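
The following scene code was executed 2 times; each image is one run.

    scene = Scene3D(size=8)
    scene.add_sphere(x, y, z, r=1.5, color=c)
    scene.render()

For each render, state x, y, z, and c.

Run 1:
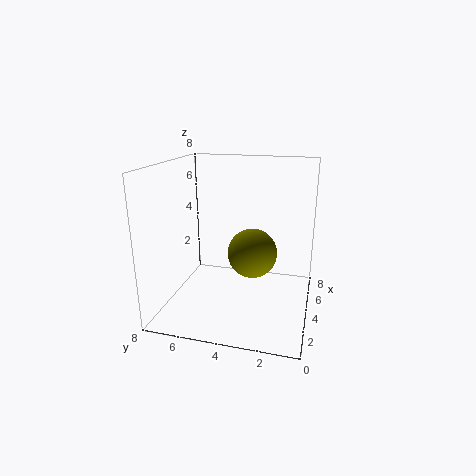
x = 5.5
y = 3.5
z = 2.5
c = 'olive'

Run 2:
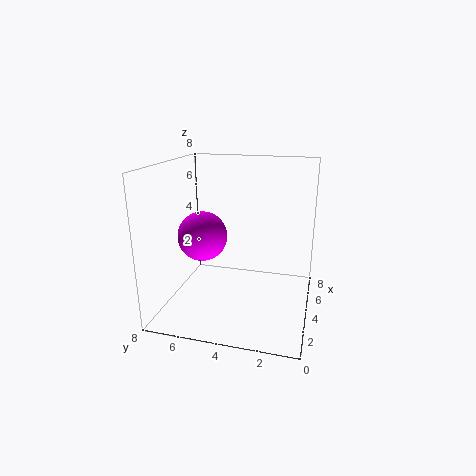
x = 5
y = 6.5
z = 3.5
c = 'magenta'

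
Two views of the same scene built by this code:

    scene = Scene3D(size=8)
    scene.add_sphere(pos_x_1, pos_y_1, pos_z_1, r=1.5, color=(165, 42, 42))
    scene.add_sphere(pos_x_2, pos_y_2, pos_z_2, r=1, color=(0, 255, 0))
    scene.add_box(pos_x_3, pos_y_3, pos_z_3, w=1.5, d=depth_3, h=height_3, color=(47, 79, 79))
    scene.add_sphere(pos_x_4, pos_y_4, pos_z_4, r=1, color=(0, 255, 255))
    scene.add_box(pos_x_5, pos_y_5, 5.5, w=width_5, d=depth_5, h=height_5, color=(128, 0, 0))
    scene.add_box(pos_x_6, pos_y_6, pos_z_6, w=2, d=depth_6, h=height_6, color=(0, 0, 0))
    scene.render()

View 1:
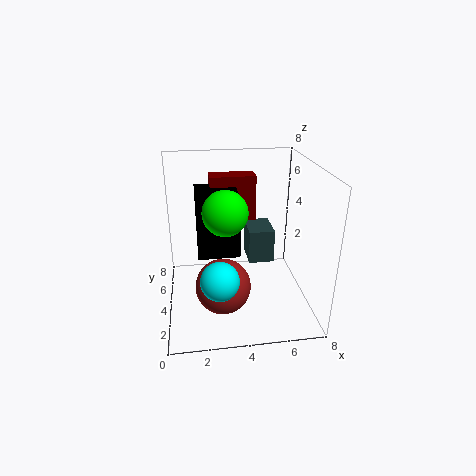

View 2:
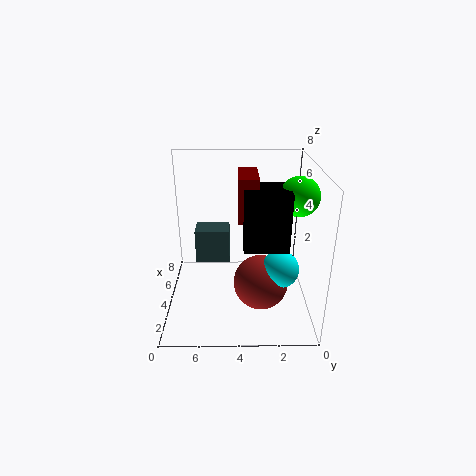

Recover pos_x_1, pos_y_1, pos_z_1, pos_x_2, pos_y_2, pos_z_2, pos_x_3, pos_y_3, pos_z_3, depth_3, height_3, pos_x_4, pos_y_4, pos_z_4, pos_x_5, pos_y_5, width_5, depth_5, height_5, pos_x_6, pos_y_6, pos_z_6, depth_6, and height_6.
pos_x_1 = 3
pos_y_1 = 2.75
pos_z_1 = 1.75
pos_x_2 = 3
pos_y_2 = 1
pos_z_2 = 6.75
pos_x_3 = 4.75
pos_y_3 = 4.5
pos_z_3 = 2
depth_3 = 2
height_3 = 2
pos_x_4 = 2.75
pos_y_4 = 1.75
pos_z_4 = 2.75
pos_x_5 = 2.5
pos_y_5 = 3
width_5 = 2.25
depth_5 = 1
height_5 = 2.25
pos_x_6 = 1.75
pos_y_6 = 1.5
pos_z_6 = 4.25
depth_6 = 2.25
height_6 = 3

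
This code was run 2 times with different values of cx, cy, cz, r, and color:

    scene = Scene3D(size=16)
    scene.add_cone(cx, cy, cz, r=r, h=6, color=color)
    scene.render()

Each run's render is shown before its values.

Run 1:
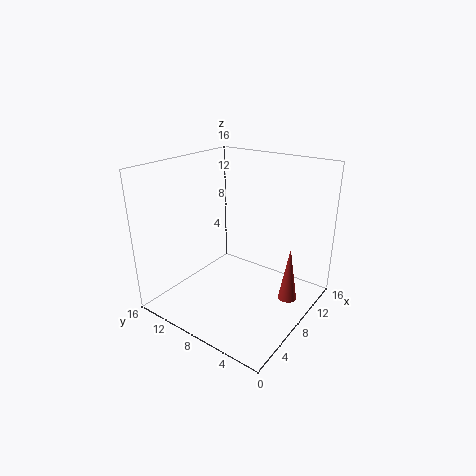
cx = 9, cy = 2, cz = 2, r = 1, color = 'brown'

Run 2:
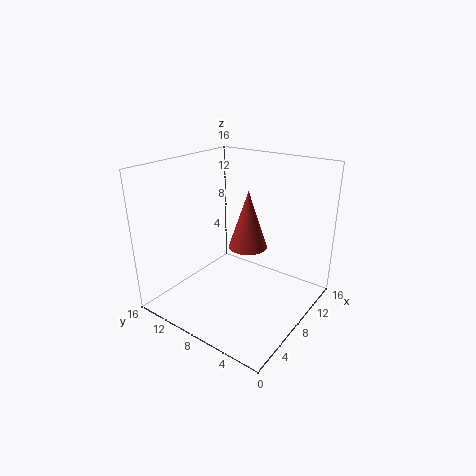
cx = 7, cy = 6, cz = 8, r = 2, color = 'brown'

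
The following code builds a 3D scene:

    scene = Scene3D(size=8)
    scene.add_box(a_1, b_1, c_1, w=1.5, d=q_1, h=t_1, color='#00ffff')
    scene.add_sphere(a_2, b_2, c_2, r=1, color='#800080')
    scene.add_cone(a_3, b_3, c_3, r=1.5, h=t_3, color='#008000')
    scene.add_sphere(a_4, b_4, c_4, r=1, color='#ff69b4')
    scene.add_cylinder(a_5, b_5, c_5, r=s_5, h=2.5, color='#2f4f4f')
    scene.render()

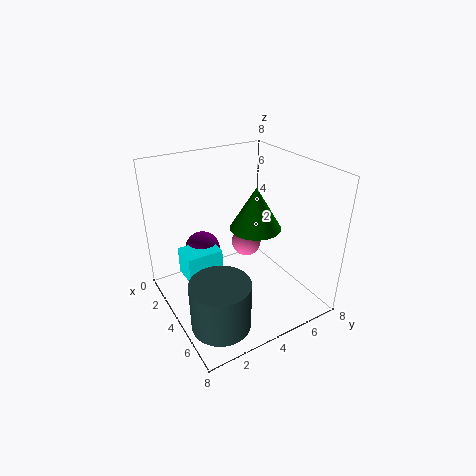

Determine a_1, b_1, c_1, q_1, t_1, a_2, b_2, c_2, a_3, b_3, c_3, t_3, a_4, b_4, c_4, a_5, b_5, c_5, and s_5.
a_1 = 2.5, b_1 = 1, c_1 = 2, q_1 = 2, t_1 = 1.5, a_2 = 2.5, b_2 = 2.5, c_2 = 3, a_3 = 3.5, b_3 = 5.5, c_3 = 4, t_3 = 2.5, a_4 = 1, b_4 = 6.5, c_4 = 1.5, a_5 = 6.5, b_5 = 1.5, c_5 = 1, s_5 = 1.5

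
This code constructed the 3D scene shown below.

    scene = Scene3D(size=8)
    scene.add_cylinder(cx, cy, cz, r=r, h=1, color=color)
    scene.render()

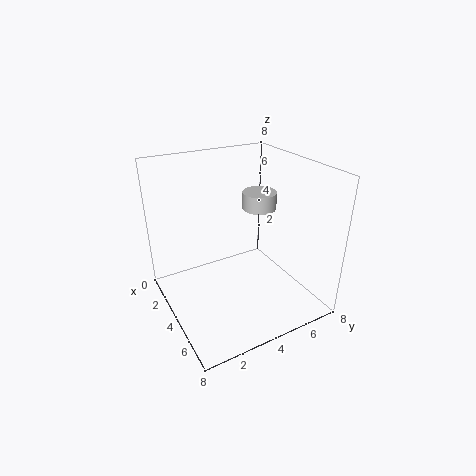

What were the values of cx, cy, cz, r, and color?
cx = 3, cy = 6, cz = 5, r = 1, color = 'lightgray'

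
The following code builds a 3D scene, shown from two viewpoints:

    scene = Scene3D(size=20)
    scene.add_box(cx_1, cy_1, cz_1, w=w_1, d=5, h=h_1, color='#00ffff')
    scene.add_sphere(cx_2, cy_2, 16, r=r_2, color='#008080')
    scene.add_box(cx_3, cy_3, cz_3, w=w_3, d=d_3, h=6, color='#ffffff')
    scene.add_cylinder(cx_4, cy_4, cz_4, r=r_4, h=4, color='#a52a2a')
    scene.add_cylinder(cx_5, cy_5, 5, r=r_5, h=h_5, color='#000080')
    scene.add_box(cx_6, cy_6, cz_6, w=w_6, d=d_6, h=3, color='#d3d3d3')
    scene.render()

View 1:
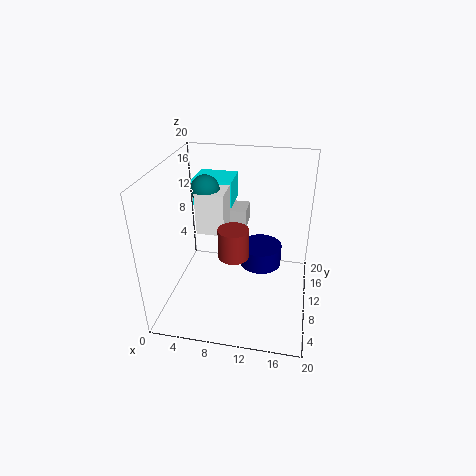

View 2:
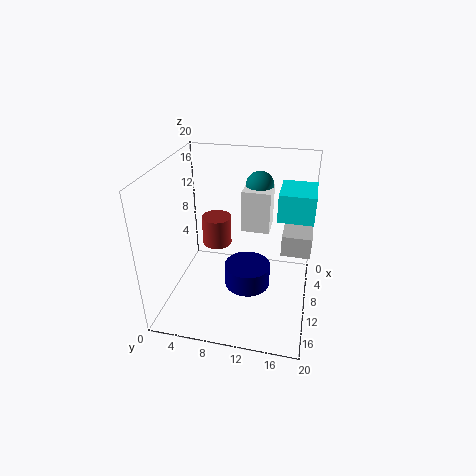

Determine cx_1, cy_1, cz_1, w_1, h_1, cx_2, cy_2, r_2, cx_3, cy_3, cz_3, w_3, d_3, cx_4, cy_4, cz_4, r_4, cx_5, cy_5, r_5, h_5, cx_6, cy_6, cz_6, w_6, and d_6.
cx_1 = 2
cy_1 = 15
cz_1 = 12
w_1 = 6
h_1 = 4
cx_2 = 5
cy_2 = 12
r_2 = 2
cx_3 = 4
cy_3 = 10
cz_3 = 10
w_3 = 4
d_3 = 4
cx_4 = 10
cy_4 = 7
cz_4 = 9
r_4 = 2
cx_5 = 13
cy_5 = 12
r_5 = 3
h_5 = 3
cx_6 = 5
cy_6 = 16
cz_6 = 8
w_6 = 5
d_6 = 4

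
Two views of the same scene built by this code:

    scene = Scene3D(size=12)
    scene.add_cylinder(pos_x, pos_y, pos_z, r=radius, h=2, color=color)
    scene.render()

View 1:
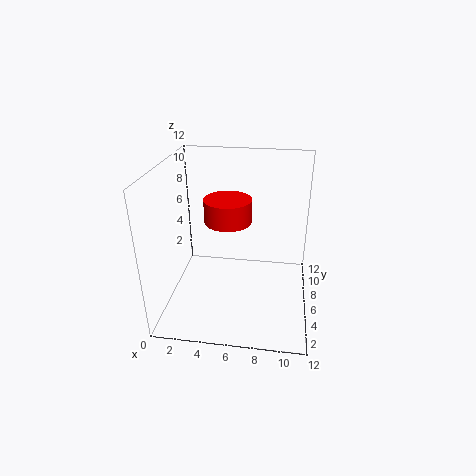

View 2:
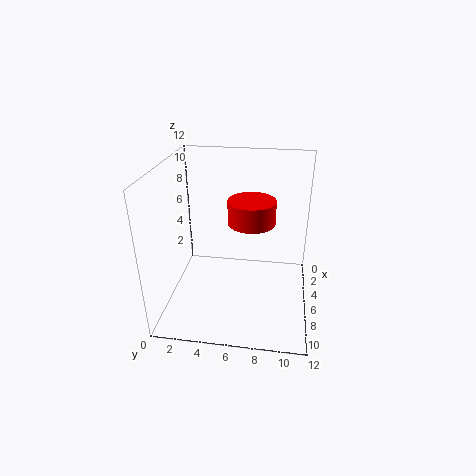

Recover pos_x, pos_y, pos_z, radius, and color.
pos_x = 5
pos_y = 7
pos_z = 7
radius = 2
color = 'red'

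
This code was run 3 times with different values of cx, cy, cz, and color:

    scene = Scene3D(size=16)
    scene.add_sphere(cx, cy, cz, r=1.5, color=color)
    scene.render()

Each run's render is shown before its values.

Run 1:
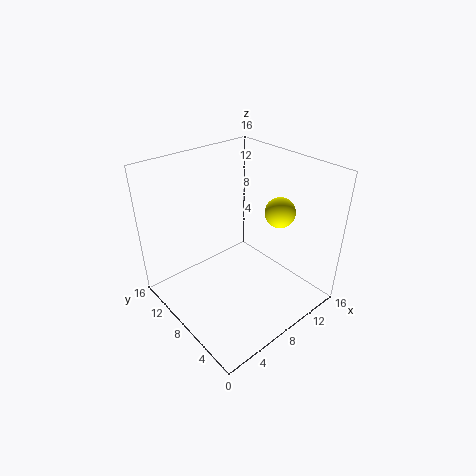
cx = 9.5; cy = 3.5; cz = 12.5; color = 'yellow'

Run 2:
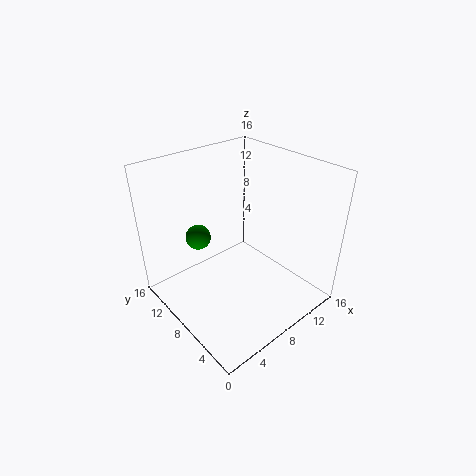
cx = 6; cy = 13; cz = 6.5; color = 'green'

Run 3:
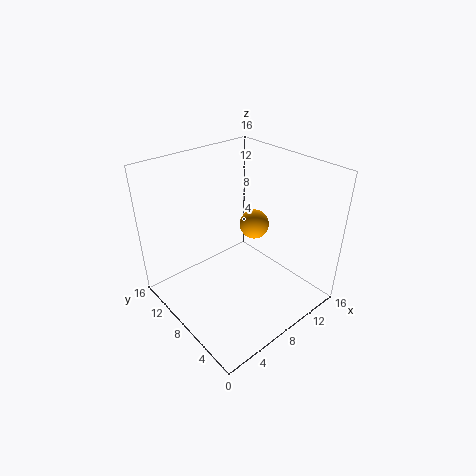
cx = 8.5; cy = 6; cz = 10.5; color = 'orange'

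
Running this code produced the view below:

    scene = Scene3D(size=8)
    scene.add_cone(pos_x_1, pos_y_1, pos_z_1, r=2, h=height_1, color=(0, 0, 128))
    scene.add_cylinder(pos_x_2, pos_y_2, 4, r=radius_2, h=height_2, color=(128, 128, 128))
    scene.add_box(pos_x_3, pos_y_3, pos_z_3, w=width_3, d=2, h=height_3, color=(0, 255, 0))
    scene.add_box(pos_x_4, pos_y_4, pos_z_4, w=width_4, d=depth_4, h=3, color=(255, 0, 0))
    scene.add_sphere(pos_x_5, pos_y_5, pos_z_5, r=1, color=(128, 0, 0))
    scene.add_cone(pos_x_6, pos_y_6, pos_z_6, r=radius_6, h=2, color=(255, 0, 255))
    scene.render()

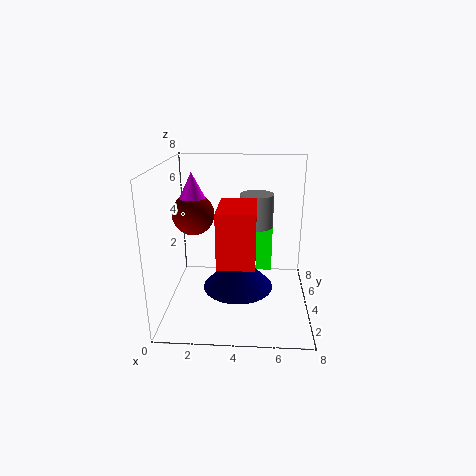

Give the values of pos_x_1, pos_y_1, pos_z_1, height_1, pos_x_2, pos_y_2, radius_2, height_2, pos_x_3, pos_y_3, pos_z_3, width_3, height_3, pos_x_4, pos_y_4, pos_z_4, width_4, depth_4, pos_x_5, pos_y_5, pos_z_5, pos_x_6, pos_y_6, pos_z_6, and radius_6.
pos_x_1 = 4; pos_y_1 = 4; pos_z_1 = 1; height_1 = 2; pos_x_2 = 5; pos_y_2 = 6; radius_2 = 1; height_2 = 2; pos_x_3 = 5; pos_y_3 = 6; pos_z_3 = 1; width_3 = 1; height_3 = 3; pos_x_4 = 3; pos_y_4 = 2; pos_z_4 = 3; width_4 = 2; depth_4 = 3; pos_x_5 = 2; pos_y_5 = 2; pos_z_5 = 6; pos_x_6 = 2; pos_y_6 = 2; pos_z_6 = 6; radius_6 = 1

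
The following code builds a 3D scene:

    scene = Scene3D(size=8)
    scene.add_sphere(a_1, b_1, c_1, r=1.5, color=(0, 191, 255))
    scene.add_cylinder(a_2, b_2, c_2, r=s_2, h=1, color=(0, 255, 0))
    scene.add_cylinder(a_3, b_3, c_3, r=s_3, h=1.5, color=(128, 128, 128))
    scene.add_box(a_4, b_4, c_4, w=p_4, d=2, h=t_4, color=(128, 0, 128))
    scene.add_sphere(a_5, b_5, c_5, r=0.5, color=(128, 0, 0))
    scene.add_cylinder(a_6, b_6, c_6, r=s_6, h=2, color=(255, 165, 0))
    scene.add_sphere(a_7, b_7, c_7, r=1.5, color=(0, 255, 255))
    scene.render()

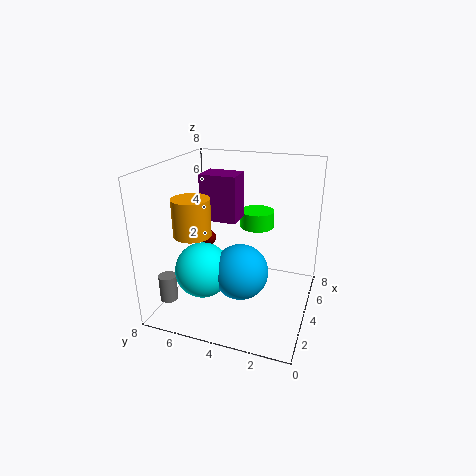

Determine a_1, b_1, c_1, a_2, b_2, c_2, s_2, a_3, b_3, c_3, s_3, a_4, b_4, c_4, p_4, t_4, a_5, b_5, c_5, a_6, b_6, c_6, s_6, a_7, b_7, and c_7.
a_1 = 3; b_1 = 3.5; c_1 = 2.5; a_2 = 6; b_2 = 3.5; c_2 = 4; s_2 = 1; a_3 = 2; b_3 = 7.5; c_3 = 0.5; s_3 = 0.5; a_4 = 3.5; b_4 = 4; c_4 = 5; p_4 = 1.5; t_4 = 2.5; a_5 = 6.5; b_5 = 7; c_5 = 2.5; a_6 = 2.5; b_6 = 6; c_6 = 4.5; s_6 = 1; a_7 = 2.5; b_7 = 5.5; c_7 = 2.5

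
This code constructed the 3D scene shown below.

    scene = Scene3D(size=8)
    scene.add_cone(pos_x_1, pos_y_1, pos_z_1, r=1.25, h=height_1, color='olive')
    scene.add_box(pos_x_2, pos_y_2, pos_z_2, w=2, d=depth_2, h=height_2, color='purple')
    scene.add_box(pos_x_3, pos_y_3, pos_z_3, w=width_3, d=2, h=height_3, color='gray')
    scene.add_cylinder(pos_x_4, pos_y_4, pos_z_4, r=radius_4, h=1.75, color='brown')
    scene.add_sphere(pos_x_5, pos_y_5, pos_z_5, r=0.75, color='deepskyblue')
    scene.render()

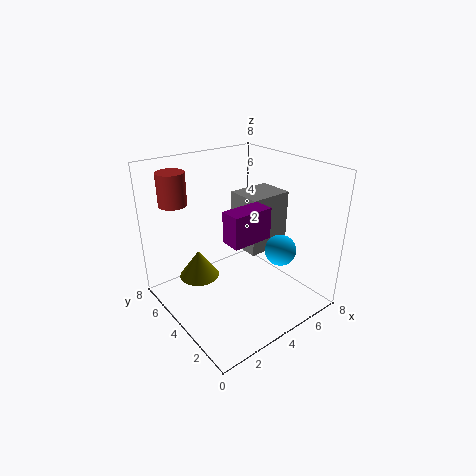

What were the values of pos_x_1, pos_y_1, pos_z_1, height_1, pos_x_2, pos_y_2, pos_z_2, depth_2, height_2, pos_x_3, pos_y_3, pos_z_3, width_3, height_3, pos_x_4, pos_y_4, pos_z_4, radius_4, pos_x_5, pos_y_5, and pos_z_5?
pos_x_1 = 3
pos_y_1 = 6.75
pos_z_1 = 0.5
height_1 = 1.75
pos_x_2 = 1.75
pos_y_2 = 1.25
pos_z_2 = 5.25
depth_2 = 1
height_2 = 1.5
pos_x_3 = 4.5
pos_y_3 = 3.25
pos_z_3 = 3
width_3 = 2.5
height_3 = 3.25
pos_x_4 = 1.25
pos_y_4 = 6
pos_z_4 = 6
radius_4 = 0.75
pos_x_5 = 4.25
pos_y_5 = 1
pos_z_5 = 4.5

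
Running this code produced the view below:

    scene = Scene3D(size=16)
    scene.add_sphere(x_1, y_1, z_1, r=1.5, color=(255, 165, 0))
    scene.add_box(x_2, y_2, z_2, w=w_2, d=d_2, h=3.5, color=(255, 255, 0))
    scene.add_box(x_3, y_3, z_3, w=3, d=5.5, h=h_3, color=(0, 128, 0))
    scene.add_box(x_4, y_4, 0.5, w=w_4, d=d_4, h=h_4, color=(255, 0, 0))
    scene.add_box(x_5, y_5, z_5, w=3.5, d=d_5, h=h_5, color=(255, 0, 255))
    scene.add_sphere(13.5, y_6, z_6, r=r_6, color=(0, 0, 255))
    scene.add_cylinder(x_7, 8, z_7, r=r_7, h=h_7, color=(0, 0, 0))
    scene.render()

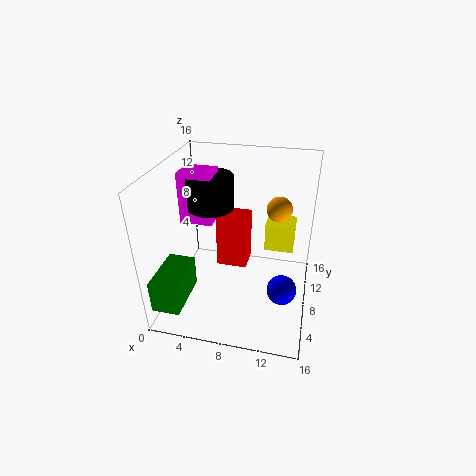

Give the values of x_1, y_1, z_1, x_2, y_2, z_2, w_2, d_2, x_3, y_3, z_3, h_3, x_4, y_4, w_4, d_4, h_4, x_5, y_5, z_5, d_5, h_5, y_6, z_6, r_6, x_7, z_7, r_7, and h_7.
x_1 = 12; y_1 = 12; z_1 = 10; x_2 = 10.5; y_2 = 11.5; z_2 = 4.5; w_2 = 3.5; d_2 = 3; x_3 = 0.5; y_3 = 0.5; z_3 = 2.5; h_3 = 3.5; x_4 = 4; y_4 = 12.5; w_4 = 4; d_4 = 3.5; h_4 = 7; x_5 = 2; y_5 = 6.5; z_5 = 10; d_5 = 3; h_5 = 5.5; y_6 = 4; z_6 = 5; r_6 = 1.5; x_7 = 5; z_7 = 11.5; r_7 = 2.5; h_7 = 3.5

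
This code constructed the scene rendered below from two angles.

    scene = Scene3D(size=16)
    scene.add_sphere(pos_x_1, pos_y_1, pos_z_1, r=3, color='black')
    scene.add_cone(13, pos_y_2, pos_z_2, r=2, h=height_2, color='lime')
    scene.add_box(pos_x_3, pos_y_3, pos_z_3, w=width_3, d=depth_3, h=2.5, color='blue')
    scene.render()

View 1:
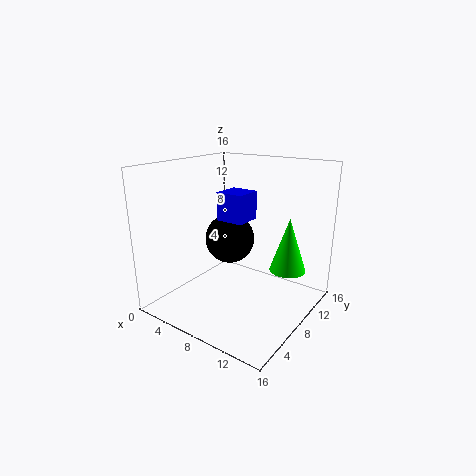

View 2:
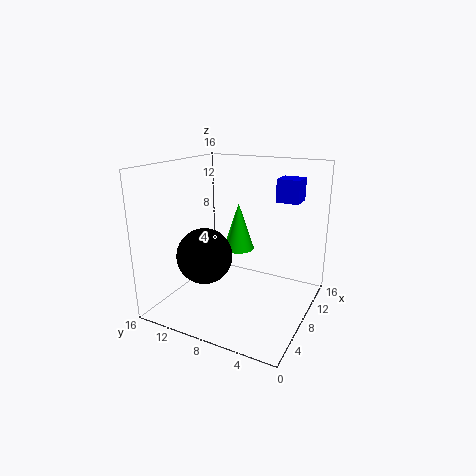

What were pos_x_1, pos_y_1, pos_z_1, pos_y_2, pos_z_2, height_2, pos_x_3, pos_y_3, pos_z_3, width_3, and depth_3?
pos_x_1 = 5
pos_y_1 = 10.5
pos_z_1 = 6.5
pos_y_2 = 10.5
pos_z_2 = 4.5
height_2 = 6
pos_x_3 = 10
pos_y_3 = 2
pos_z_3 = 12
width_3 = 2.5
depth_3 = 2.5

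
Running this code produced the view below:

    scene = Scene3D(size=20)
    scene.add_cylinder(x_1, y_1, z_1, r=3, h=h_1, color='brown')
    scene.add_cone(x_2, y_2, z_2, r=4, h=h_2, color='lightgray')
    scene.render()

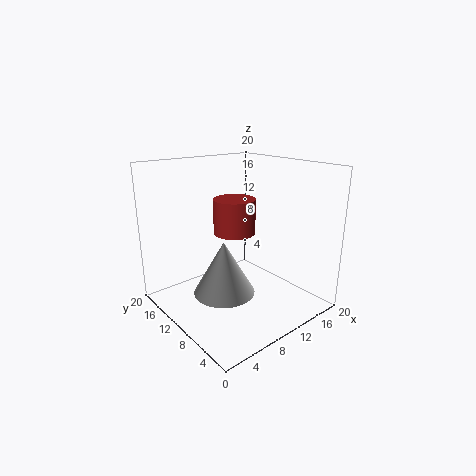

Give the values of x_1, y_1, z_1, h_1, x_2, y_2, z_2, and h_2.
x_1 = 11, y_1 = 12, z_1 = 10, h_1 = 5, x_2 = 6, y_2 = 8, z_2 = 4, h_2 = 7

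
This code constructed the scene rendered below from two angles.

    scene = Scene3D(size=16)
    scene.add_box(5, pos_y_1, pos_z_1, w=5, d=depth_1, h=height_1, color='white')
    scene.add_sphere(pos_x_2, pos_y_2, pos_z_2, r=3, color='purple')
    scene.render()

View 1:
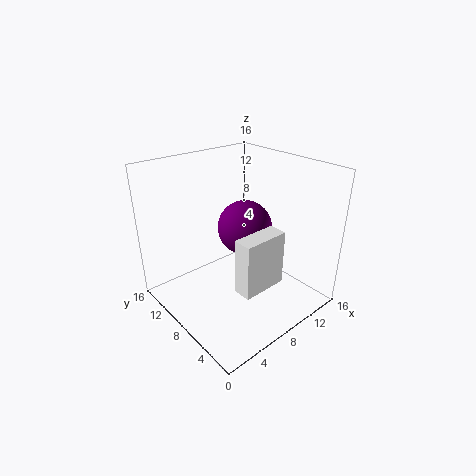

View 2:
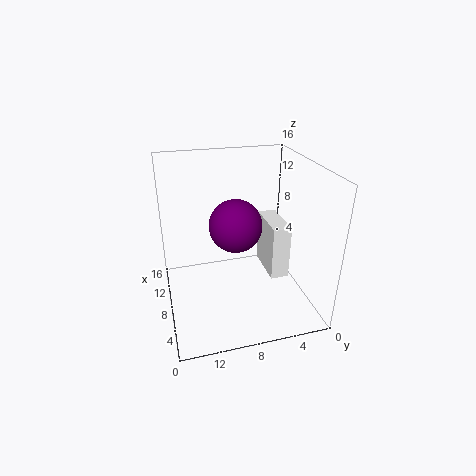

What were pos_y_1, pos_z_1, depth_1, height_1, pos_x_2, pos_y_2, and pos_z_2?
pos_y_1 = 3; pos_z_1 = 4; depth_1 = 2; height_1 = 6; pos_x_2 = 9; pos_y_2 = 8; pos_z_2 = 9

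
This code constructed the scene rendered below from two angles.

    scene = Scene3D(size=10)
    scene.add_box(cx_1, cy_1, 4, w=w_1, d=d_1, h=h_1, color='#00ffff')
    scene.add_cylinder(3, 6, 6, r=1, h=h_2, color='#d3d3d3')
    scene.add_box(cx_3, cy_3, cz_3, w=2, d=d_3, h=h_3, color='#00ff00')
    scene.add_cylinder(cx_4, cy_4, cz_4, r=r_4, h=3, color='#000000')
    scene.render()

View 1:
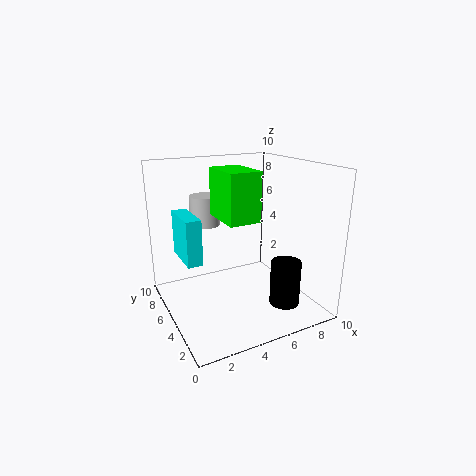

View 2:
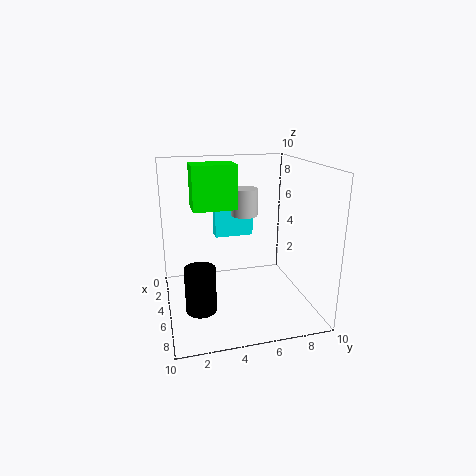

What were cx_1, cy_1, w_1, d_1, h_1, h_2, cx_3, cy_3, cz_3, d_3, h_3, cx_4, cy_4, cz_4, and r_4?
cx_1 = 1, cy_1 = 4, w_1 = 1, d_1 = 3, h_1 = 3, h_2 = 2, cx_3 = 3, cy_3 = 2, cz_3 = 7, d_3 = 3, h_3 = 3, cx_4 = 7, cy_4 = 2, cz_4 = 1, r_4 = 1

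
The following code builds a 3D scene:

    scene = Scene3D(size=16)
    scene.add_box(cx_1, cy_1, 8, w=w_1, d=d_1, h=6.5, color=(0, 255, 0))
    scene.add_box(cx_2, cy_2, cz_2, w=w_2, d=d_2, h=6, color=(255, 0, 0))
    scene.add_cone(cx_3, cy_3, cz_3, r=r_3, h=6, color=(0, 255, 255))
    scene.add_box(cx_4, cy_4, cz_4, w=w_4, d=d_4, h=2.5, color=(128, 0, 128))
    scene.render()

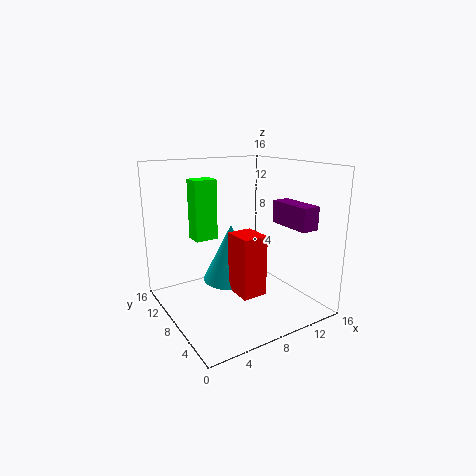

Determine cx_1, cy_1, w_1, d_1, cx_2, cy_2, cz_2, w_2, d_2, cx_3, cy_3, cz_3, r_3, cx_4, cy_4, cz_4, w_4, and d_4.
cx_1 = 3.5
cy_1 = 9
w_1 = 2.5
d_1 = 2
cx_2 = 5
cy_2 = 2
cz_2 = 4
w_2 = 2.5
d_2 = 3
cx_3 = 6.5
cy_3 = 7
cz_3 = 4
r_3 = 3
cx_4 = 12
cy_4 = 2
cz_4 = 9.5
w_4 = 2
d_4 = 5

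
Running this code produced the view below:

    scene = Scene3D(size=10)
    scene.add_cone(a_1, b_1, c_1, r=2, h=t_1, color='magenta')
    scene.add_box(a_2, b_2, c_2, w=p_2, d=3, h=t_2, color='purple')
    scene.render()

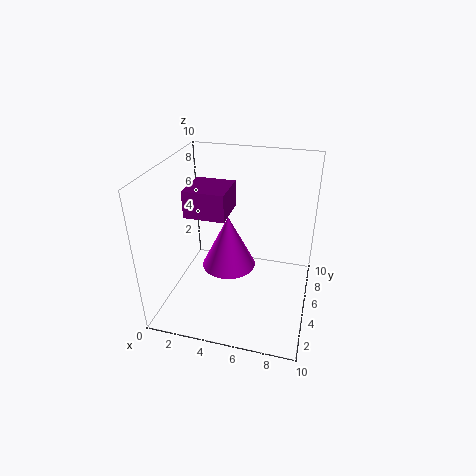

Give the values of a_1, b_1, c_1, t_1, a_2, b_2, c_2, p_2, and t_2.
a_1 = 4; b_1 = 6; c_1 = 2; t_1 = 4; a_2 = 1; b_2 = 5; c_2 = 6; p_2 = 3; t_2 = 2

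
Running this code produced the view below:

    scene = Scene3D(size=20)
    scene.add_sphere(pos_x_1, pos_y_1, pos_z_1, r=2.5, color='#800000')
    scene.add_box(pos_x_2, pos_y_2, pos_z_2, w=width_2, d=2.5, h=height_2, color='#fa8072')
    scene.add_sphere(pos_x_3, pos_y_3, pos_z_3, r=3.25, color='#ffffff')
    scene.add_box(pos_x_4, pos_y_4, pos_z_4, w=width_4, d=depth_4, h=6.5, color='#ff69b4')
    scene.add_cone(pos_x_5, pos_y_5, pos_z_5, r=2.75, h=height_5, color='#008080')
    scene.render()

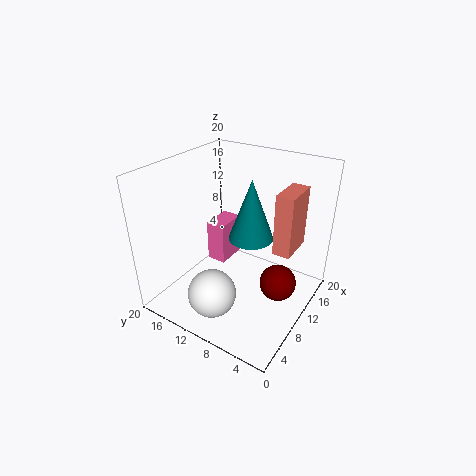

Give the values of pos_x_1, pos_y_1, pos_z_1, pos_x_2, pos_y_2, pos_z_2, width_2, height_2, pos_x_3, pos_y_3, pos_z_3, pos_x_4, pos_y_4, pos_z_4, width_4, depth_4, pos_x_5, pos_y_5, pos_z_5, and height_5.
pos_x_1 = 10.5; pos_y_1 = 3.75; pos_z_1 = 4.5; pos_x_2 = 11.75; pos_y_2 = 3; pos_z_2 = 8; width_2 = 5.25; height_2 = 8.75; pos_x_3 = 4.25; pos_y_3 = 10.5; pos_z_3 = 4; pos_x_4 = 12; pos_y_4 = 14; pos_z_4 = 3; width_4 = 4.75; depth_4 = 3; pos_x_5 = 7.5; pos_y_5 = 6.5; pos_z_5 = 12.5; height_5 = 7.5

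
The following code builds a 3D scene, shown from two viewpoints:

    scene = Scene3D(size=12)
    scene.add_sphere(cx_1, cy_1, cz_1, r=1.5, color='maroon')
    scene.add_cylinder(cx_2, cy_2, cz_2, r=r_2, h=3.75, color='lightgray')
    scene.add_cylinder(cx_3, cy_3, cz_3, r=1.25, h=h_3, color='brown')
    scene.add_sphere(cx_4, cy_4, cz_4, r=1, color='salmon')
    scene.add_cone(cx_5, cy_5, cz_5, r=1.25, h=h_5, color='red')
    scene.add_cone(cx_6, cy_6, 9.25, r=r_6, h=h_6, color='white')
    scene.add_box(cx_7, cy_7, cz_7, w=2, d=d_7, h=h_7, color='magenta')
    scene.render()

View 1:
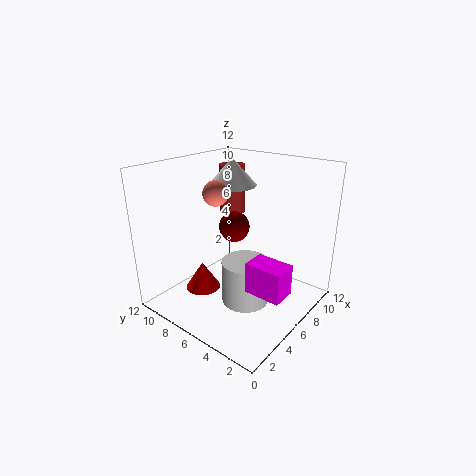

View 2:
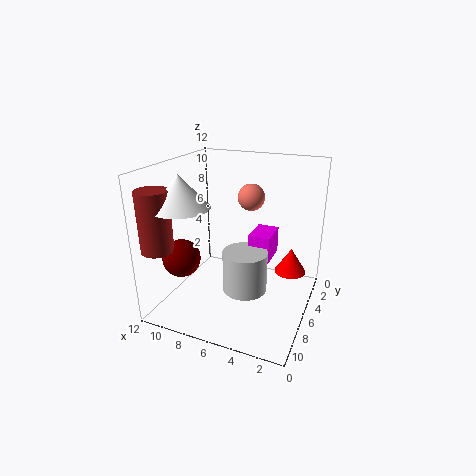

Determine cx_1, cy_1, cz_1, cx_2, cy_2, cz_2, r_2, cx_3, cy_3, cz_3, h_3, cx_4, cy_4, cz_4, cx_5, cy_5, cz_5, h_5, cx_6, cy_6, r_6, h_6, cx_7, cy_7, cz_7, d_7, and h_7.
cx_1 = 9.5
cy_1 = 9.25
cz_1 = 5
cx_2 = 5.75
cy_2 = 5
cz_2 = 0.5
r_2 = 2
cx_3 = 10.75
cy_3 = 10.5
cz_3 = 6
h_3 = 4.75
cx_4 = 4.5
cy_4 = 7
cz_4 = 10
cx_5 = 1.5
cy_5 = 5.75
cz_5 = 3.75
h_5 = 2
cx_6 = 9.25
cy_6 = 9.25
r_6 = 2.25
h_6 = 2.5
cx_7 = 4
cy_7 = 0.75
cz_7 = 2.75
d_7 = 3
h_7 = 2.5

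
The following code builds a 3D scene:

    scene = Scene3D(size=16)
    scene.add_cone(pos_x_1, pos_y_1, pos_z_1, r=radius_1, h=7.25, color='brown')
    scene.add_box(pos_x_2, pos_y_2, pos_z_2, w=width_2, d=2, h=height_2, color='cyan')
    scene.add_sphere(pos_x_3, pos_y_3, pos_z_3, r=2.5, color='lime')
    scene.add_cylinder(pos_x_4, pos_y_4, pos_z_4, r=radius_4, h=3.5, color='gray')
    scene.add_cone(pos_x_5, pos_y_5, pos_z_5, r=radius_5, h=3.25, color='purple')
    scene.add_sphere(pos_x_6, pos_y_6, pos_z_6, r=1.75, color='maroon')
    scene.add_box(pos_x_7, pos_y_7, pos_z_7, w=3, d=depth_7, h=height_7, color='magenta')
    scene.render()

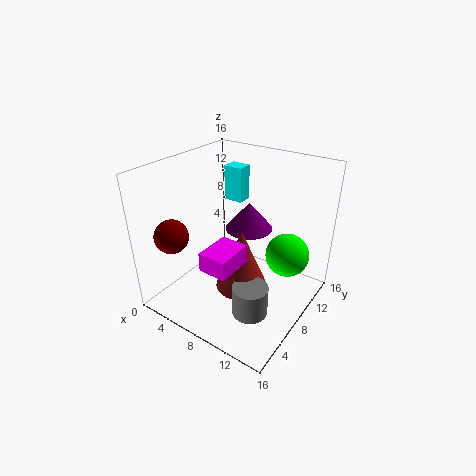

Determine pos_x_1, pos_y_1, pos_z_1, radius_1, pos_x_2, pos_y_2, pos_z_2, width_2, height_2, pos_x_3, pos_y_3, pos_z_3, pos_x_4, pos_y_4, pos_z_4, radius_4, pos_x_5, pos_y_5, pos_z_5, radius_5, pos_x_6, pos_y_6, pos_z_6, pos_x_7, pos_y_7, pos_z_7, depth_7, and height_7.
pos_x_1 = 8.5
pos_y_1 = 8
pos_z_1 = 1.75
radius_1 = 3
pos_x_2 = 1.75
pos_y_2 = 14
pos_z_2 = 9
width_2 = 2.5
height_2 = 4.5
pos_x_3 = 12.5
pos_y_3 = 11.5
pos_z_3 = 5.5
pos_x_4 = 11
pos_y_4 = 6
pos_z_4 = 0.25
radius_4 = 2
pos_x_5 = 7.5
pos_y_5 = 11
pos_z_5 = 7.75
radius_5 = 2.75
pos_x_6 = 4
pos_y_6 = 2
pos_z_6 = 9.75
pos_x_7 = 7.5
pos_y_7 = 2
pos_z_7 = 7
depth_7 = 4
height_7 = 2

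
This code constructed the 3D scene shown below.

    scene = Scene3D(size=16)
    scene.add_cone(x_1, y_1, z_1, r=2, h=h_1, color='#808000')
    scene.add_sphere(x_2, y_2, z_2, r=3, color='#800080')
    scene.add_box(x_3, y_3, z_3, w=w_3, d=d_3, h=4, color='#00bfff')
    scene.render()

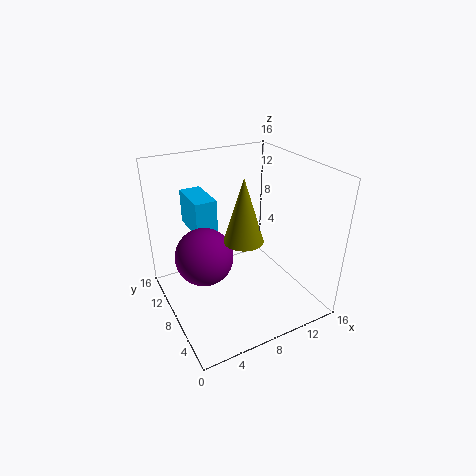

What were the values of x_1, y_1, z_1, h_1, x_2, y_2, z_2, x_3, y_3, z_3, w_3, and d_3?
x_1 = 7; y_1 = 5; z_1 = 9.5; h_1 = 6.5; x_2 = 3.5; y_2 = 7; z_2 = 7.5; x_3 = 4; y_3 = 10; z_3 = 8; w_3 = 2.5; d_3 = 5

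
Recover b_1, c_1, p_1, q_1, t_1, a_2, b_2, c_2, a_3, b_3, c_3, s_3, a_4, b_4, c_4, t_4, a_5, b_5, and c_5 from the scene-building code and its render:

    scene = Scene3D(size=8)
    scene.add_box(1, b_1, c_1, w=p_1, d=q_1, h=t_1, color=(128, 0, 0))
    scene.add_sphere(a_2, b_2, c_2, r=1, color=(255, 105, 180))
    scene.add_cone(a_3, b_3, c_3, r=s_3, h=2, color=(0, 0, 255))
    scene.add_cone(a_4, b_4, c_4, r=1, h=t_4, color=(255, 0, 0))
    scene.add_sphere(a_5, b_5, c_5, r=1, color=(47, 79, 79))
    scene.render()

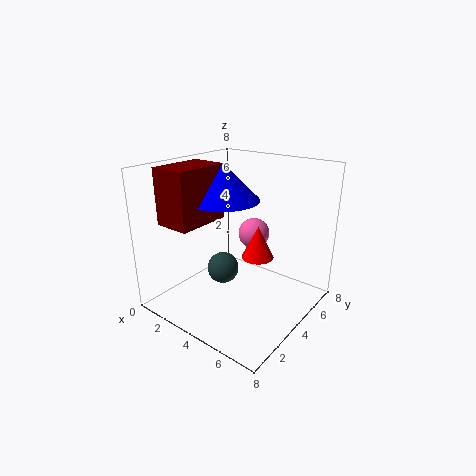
b_1 = 1
c_1 = 5
p_1 = 2
q_1 = 3
t_1 = 3
a_2 = 3
b_2 = 7
c_2 = 3
a_3 = 3
b_3 = 4
c_3 = 6
s_3 = 2
a_4 = 4
b_4 = 6
c_4 = 2
t_4 = 2
a_5 = 2
b_5 = 5
c_5 = 1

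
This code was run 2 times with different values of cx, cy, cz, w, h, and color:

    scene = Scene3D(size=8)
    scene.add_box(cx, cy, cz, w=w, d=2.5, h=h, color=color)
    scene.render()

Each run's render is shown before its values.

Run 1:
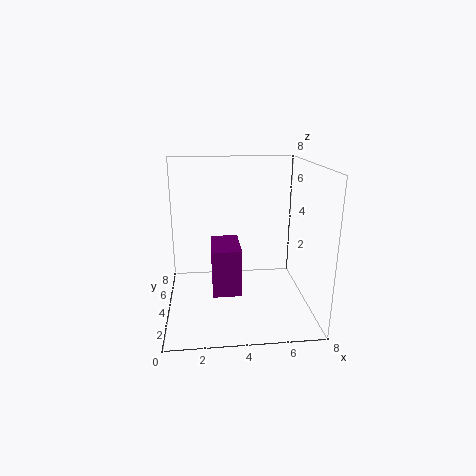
cx = 2.5; cy = 2; cz = 1.5; w = 1.5; h = 2.5; color = 'purple'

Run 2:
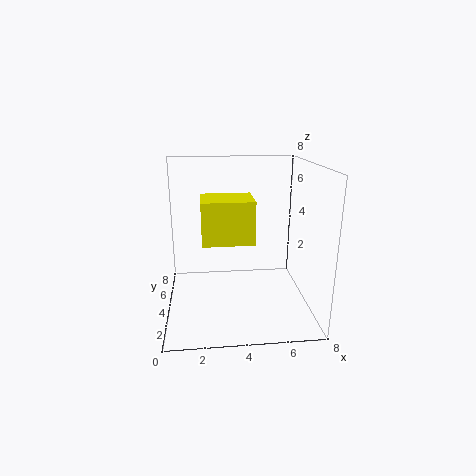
cx = 2; cy = 4; cz = 3.5; w = 3; h = 2.5; color = 'yellow'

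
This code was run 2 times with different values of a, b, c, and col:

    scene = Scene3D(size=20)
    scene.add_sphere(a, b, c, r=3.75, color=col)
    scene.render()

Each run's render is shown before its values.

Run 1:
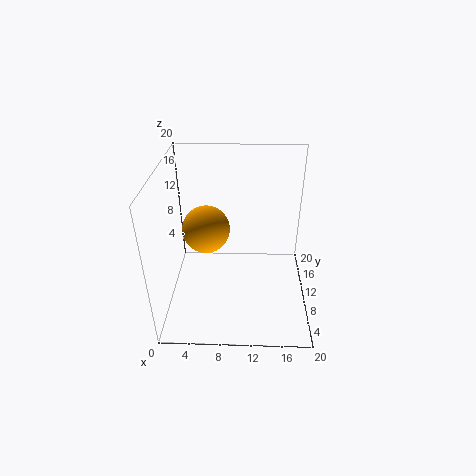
a = 4.75, b = 15.75, c = 7.75, col = 'orange'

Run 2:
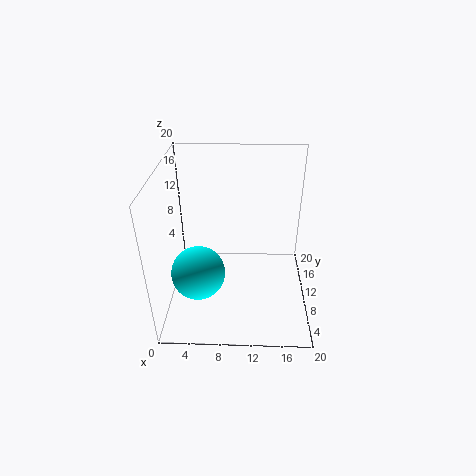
a = 4.5, b = 7.75, c = 5.5, col = 'cyan'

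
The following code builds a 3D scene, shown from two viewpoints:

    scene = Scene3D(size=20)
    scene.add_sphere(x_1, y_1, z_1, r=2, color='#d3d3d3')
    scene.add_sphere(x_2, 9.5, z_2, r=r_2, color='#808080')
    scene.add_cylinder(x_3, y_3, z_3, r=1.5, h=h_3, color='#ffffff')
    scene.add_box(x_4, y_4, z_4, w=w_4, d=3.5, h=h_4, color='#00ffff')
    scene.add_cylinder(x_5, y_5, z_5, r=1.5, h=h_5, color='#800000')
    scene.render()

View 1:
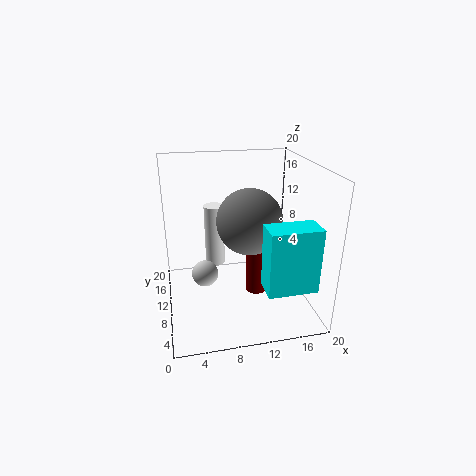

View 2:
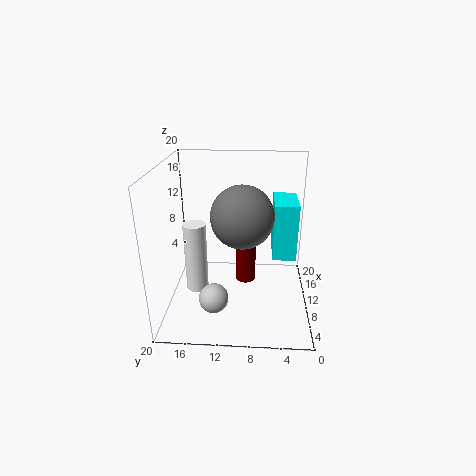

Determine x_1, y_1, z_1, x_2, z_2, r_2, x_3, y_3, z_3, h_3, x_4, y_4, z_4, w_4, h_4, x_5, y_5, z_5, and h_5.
x_1 = 5.5; y_1 = 13; z_1 = 3; x_2 = 11.5; z_2 = 12.5; r_2 = 4.5; x_3 = 7.5; y_3 = 15.5; z_3 = 3.5; h_3 = 9.5; x_4 = 12; y_4 = 1.5; z_4 = 5.5; w_4 = 6.5; h_4 = 8.5; x_5 = 12.5; y_5 = 9; z_5 = 2; h_5 = 8.5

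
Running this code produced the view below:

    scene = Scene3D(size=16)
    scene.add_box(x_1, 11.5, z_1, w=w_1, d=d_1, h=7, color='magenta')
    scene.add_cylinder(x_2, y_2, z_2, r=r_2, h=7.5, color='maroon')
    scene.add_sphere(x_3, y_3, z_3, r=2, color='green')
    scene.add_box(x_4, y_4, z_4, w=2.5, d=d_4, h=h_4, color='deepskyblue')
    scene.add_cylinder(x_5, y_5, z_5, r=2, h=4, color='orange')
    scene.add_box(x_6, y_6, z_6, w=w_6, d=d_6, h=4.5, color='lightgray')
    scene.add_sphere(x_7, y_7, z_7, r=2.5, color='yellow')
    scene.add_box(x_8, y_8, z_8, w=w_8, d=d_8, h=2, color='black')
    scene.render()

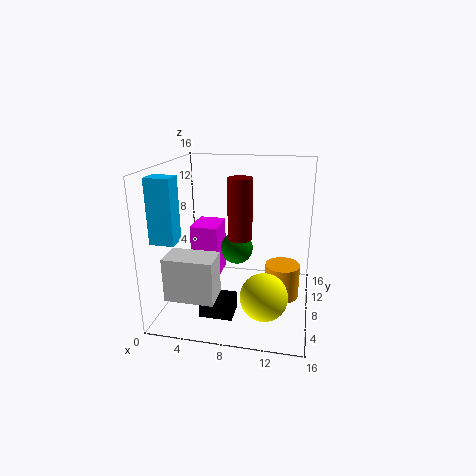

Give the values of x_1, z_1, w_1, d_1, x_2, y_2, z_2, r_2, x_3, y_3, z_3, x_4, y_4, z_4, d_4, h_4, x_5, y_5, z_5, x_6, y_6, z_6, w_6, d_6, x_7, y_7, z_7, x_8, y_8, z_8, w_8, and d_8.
x_1 = 1, z_1 = 0.5, w_1 = 3.5, d_1 = 4.5, x_2 = 7.5, y_2 = 11.5, z_2 = 6.5, r_2 = 1.5, x_3 = 7, y_3 = 12, z_3 = 5, x_4 = 0.5, y_4 = 2, z_4 = 9, d_4 = 2, h_4 = 6.5, x_5 = 13, y_5 = 9.5, z_5 = 0.5, x_6 = 2, y_6 = 1, z_6 = 3.5, w_6 = 5, d_6 = 3, x_7 = 11.5, y_7 = 4.5, z_7 = 3, x_8 = 5, y_8 = 2.5, z_8 = 1, w_8 = 3.5, d_8 = 2.5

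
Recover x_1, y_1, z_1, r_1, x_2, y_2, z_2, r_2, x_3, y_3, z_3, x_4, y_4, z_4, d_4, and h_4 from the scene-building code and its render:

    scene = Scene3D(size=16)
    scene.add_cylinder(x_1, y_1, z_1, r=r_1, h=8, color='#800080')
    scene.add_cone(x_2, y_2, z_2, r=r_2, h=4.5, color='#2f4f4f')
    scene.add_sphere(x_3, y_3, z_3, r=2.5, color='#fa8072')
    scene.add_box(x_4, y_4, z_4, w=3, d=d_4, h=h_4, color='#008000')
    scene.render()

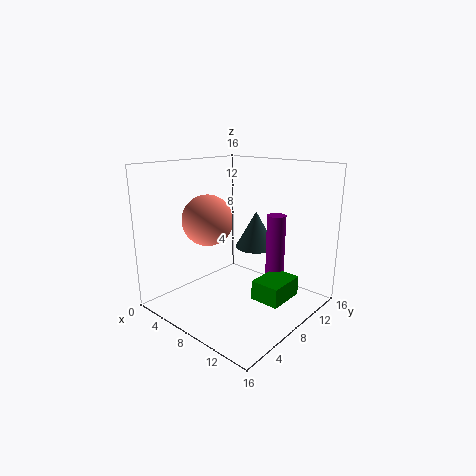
x_1 = 12; y_1 = 9.5; z_1 = 3; r_1 = 1; x_2 = 7; y_2 = 12.5; z_2 = 5.5; r_2 = 2.5; x_3 = 8; y_3 = 3.5; z_3 = 11; x_4 = 12; y_4 = 5.5; z_4 = 3; d_4 = 4; h_4 = 2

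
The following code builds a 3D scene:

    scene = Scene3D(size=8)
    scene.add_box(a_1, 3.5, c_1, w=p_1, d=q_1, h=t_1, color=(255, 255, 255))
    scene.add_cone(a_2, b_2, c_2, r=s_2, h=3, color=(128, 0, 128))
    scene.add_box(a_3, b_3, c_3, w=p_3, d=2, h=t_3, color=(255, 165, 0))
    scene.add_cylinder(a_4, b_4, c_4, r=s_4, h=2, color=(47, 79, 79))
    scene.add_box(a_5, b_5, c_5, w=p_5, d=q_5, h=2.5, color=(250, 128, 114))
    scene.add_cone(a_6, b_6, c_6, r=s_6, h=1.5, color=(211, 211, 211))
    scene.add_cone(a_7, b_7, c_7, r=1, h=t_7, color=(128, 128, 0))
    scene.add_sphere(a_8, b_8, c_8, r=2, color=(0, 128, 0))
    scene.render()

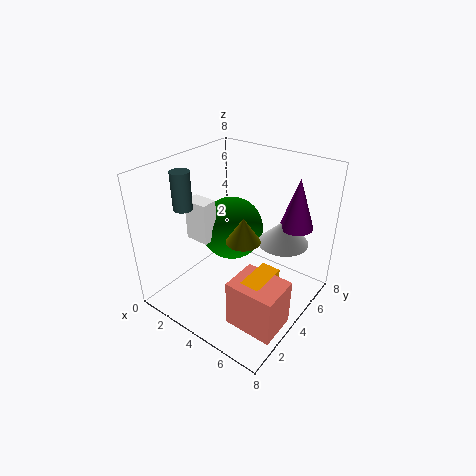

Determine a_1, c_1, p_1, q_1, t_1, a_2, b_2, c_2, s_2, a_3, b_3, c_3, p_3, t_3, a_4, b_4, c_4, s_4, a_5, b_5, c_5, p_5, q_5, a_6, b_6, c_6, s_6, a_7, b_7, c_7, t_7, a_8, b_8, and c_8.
a_1 = 0.5; c_1 = 3; p_1 = 1.5; q_1 = 1; t_1 = 2.5; a_2 = 6; b_2 = 7; c_2 = 4; s_2 = 1; a_3 = 6; b_3 = 1.5; c_3 = 2.5; p_3 = 1; t_3 = 1; a_4 = 2; b_4 = 2; c_4 = 6; s_4 = 0.5; a_5 = 5.5; b_5 = 1; c_5 = 1; p_5 = 2.5; q_5 = 2; a_6 = 5.5; b_6 = 6.5; c_6 = 3; s_6 = 1.5; a_7 = 4; b_7 = 4.5; c_7 = 3.5; t_7 = 1.5; a_8 = 2; b_8 = 6; c_8 = 3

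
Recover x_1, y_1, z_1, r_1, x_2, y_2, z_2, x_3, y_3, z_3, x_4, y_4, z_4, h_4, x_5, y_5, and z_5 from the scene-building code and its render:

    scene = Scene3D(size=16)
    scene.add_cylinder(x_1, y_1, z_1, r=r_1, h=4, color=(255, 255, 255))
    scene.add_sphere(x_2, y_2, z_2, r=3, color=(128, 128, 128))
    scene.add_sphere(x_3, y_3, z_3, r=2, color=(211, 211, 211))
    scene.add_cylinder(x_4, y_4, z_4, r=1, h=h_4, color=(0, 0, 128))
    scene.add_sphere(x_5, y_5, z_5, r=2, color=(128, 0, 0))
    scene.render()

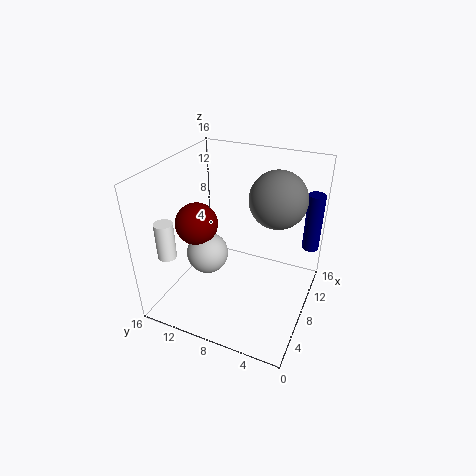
x_1 = 3, y_1 = 14, z_1 = 7, r_1 = 1, x_2 = 9, y_2 = 4, z_2 = 13, x_3 = 3, y_3 = 9, z_3 = 9, x_4 = 14, y_4 = 1, z_4 = 5, h_4 = 7, x_5 = 3, y_5 = 10, z_5 = 12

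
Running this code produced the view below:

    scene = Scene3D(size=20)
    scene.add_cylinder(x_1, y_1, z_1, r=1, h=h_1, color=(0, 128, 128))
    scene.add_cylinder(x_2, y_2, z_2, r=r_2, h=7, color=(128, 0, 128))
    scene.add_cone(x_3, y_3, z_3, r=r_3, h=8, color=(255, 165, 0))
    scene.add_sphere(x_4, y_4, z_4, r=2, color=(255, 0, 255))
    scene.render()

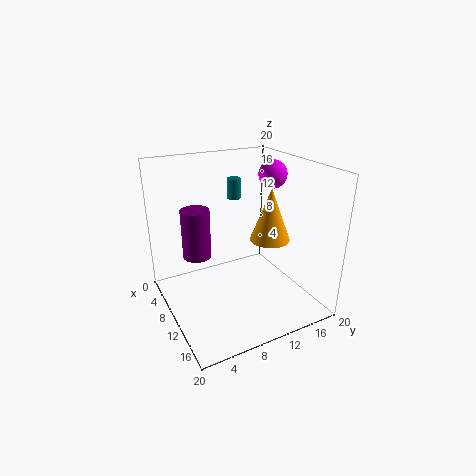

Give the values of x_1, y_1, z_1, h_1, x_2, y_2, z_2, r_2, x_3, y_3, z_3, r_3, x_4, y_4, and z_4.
x_1 = 5, y_1 = 12, z_1 = 14, h_1 = 3, x_2 = 7, y_2 = 5, z_2 = 7, r_2 = 2, x_3 = 9, y_3 = 16, z_3 = 8, r_3 = 3, x_4 = 9, y_4 = 16, z_4 = 18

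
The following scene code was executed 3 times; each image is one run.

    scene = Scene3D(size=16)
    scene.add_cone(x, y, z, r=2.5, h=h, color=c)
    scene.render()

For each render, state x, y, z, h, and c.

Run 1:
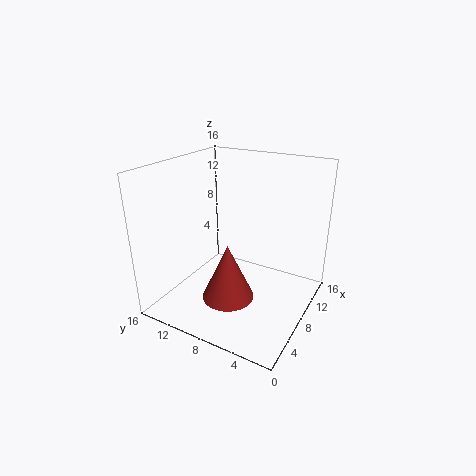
x = 2.5, y = 6, z = 4.5, h = 5.5, c = 'brown'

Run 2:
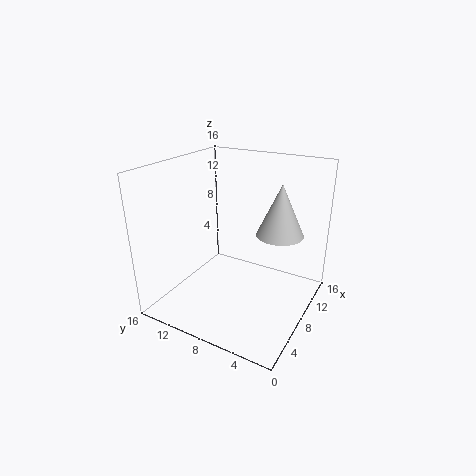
x = 9, y = 3.5, z = 9, h = 5.5, c = 'lightgray'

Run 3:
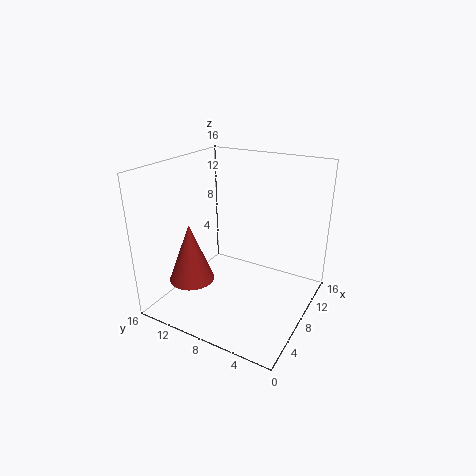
x = 4.5, y = 12, z = 3.5, h = 6.5, c = 'brown'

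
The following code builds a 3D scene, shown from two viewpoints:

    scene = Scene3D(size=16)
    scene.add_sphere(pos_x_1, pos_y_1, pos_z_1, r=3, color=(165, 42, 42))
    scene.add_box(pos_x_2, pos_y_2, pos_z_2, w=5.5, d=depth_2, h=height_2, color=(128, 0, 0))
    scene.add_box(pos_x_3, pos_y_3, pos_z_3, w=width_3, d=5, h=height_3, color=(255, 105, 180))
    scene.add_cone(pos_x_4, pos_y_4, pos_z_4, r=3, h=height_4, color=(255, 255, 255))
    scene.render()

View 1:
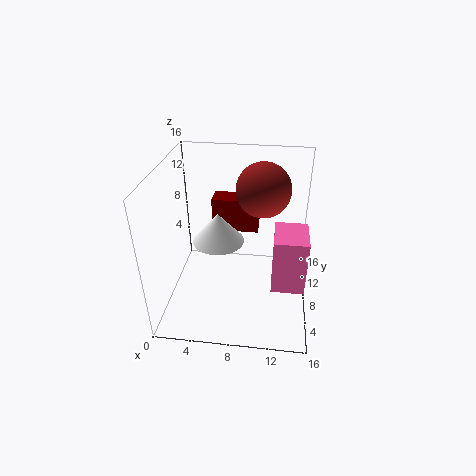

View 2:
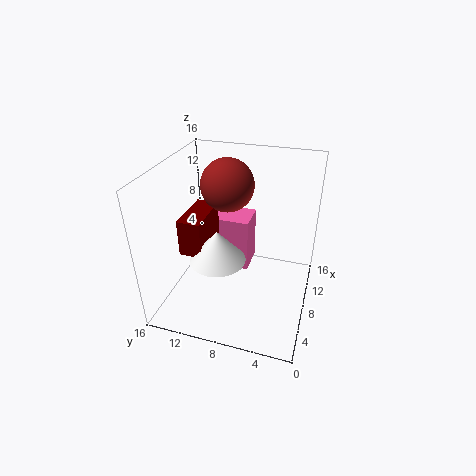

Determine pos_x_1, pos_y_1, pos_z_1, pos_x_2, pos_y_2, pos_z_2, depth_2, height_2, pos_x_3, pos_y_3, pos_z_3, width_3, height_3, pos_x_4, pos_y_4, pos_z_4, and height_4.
pos_x_1 = 10.5
pos_y_1 = 10
pos_z_1 = 13
pos_x_2 = 4.5
pos_y_2 = 11
pos_z_2 = 7
depth_2 = 2.5
height_2 = 4
pos_x_3 = 12
pos_y_3 = 8
pos_z_3 = 0.5
width_3 = 4
height_3 = 7
pos_x_4 = 5.5
pos_y_4 = 9.5
pos_z_4 = 6.5
height_4 = 3.5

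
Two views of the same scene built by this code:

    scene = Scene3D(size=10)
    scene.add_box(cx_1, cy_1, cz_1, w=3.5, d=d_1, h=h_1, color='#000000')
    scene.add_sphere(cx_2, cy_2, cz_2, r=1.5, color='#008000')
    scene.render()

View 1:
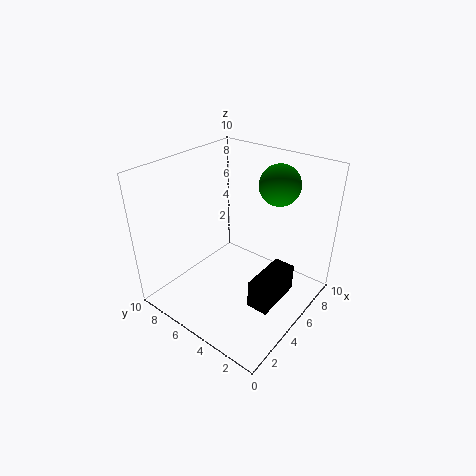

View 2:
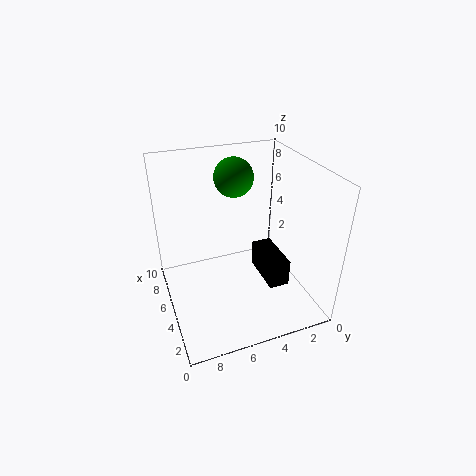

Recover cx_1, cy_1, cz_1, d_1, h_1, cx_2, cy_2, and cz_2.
cx_1 = 3.5
cy_1 = 1.5
cz_1 = 1
d_1 = 1.5
h_1 = 2
cx_2 = 8.5
cy_2 = 4
cz_2 = 8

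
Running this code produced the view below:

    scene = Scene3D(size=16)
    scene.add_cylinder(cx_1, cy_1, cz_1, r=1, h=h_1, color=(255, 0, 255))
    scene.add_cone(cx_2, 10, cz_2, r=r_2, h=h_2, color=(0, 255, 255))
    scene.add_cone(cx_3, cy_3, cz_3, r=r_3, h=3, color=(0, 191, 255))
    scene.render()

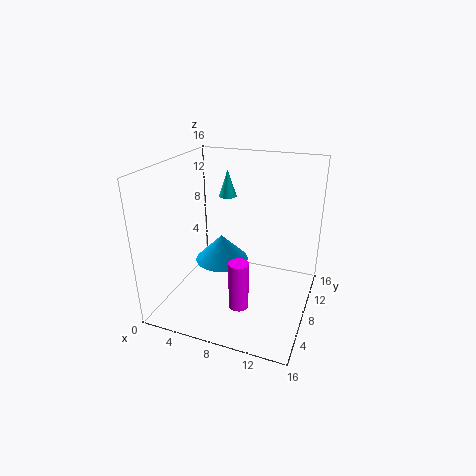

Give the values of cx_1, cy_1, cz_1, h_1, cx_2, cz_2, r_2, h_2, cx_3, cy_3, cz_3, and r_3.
cx_1 = 10, cy_1 = 3, cz_1 = 3, h_1 = 5, cx_2 = 6, cz_2 = 12, r_2 = 1, h_2 = 3, cx_3 = 6, cy_3 = 8, cz_3 = 5, r_3 = 3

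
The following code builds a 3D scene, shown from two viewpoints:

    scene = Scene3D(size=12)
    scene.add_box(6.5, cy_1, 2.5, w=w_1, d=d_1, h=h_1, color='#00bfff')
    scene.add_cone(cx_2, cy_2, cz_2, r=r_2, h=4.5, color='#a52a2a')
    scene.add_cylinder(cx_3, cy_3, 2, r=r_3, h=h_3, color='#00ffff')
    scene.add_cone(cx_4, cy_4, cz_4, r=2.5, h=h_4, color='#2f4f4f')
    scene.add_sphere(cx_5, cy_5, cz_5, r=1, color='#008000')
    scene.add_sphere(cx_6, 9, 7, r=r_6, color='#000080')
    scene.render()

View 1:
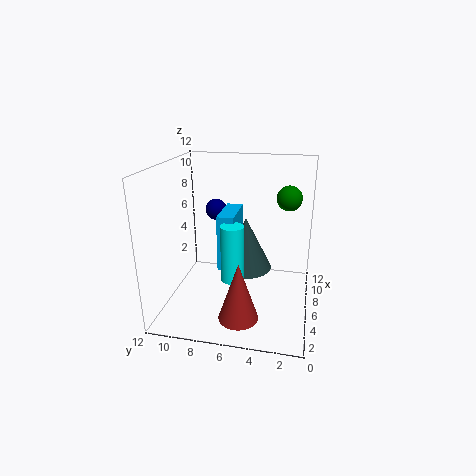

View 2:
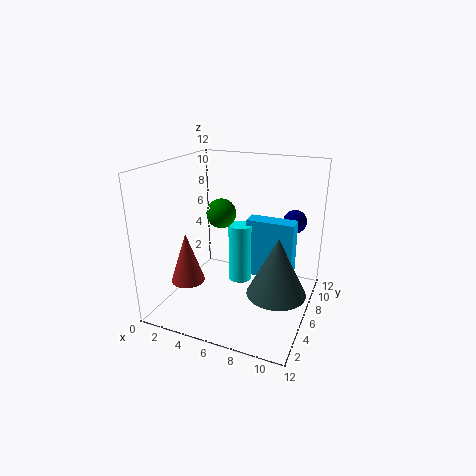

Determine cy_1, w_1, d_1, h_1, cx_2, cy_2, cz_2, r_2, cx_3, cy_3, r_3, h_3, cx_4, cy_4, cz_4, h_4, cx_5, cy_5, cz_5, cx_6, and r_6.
cy_1 = 6.5; w_1 = 4; d_1 = 1.5; h_1 = 5; cx_2 = 1.5; cy_2 = 5; cz_2 = 1.5; r_2 = 1.5; cx_3 = 6; cy_3 = 6.5; r_3 = 1; h_3 = 5; cx_4 = 9.5; cy_4 = 6; cz_4 = 1.5; h_4 = 5; cx_5 = 6.5; cy_5 = 2; cz_5 = 9.5; cx_6 = 10; r_6 = 1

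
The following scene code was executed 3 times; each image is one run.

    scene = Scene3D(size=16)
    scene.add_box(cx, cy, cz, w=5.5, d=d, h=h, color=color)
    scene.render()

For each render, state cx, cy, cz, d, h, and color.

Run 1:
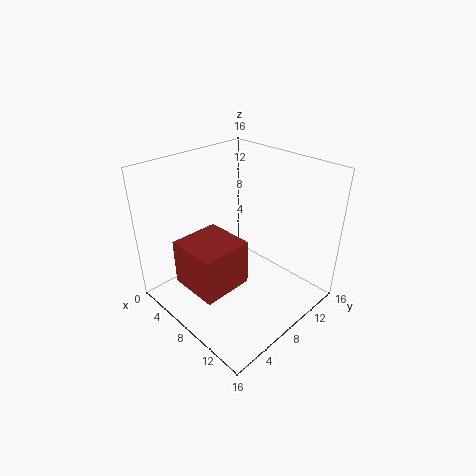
cx = 5
cy = 1.5
cz = 4
d = 5.5
h = 5
color = 'brown'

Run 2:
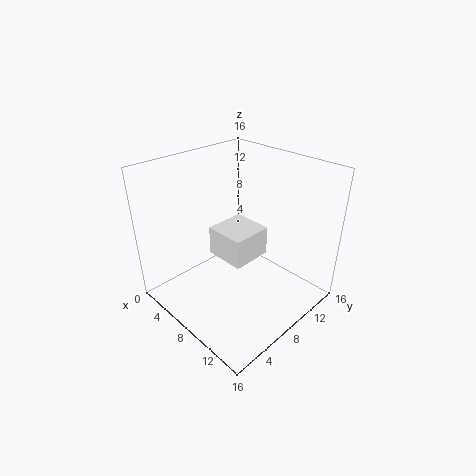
cx = 0.5
cy = 10
cz = 1.5
d = 5.5
h = 4
color = 'white'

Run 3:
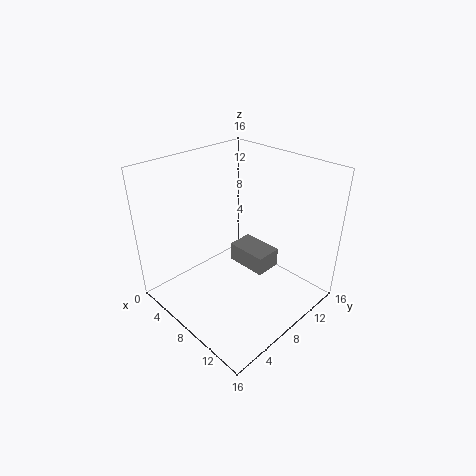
cx = 2.5
cy = 12
cz = 0.5
d = 3.5
h = 2.5
color = 'gray'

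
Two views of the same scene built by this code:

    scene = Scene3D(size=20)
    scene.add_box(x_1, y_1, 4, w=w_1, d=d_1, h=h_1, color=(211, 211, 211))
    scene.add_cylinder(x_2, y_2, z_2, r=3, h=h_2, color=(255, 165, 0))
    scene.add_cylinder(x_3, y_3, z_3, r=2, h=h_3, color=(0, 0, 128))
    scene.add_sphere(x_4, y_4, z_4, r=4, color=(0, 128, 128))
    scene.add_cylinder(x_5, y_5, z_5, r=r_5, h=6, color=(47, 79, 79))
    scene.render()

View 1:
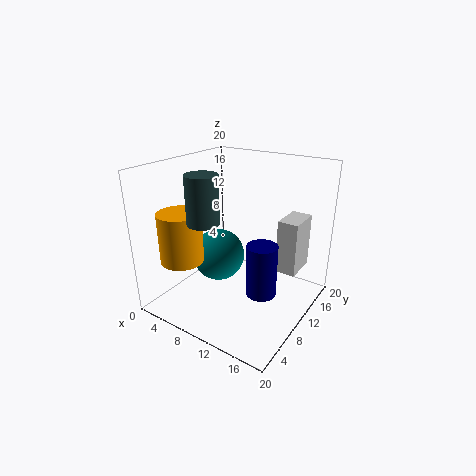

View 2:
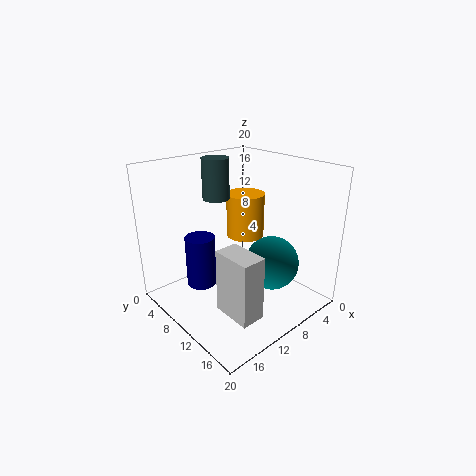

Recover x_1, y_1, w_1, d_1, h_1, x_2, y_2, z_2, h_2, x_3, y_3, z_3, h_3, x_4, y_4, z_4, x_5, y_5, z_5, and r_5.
x_1 = 14
y_1 = 14
w_1 = 3
d_1 = 5
h_1 = 8
x_2 = 4
y_2 = 5
z_2 = 7
h_2 = 7
x_3 = 15
y_3 = 8
z_3 = 4
h_3 = 7
x_4 = 5
y_4 = 12
z_4 = 5
x_5 = 9
y_5 = 4
z_5 = 14
r_5 = 2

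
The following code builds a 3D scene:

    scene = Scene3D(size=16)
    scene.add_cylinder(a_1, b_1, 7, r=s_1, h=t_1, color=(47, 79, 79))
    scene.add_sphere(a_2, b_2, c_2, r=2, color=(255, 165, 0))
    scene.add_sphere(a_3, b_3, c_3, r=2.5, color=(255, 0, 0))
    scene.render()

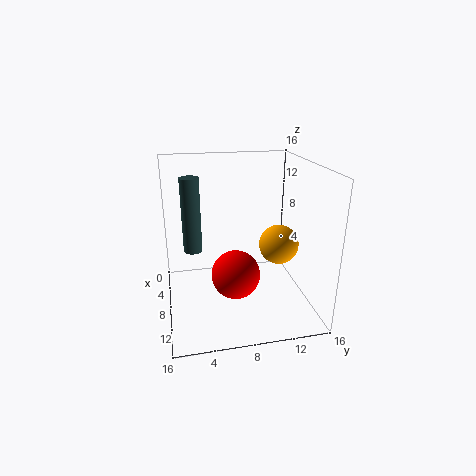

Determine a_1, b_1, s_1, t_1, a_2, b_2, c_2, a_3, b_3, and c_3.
a_1 = 8; b_1 = 3; s_1 = 1; t_1 = 8; a_2 = 11.5; b_2 = 11.5; c_2 = 8.5; a_3 = 11.5; b_3 = 7; c_3 = 5.5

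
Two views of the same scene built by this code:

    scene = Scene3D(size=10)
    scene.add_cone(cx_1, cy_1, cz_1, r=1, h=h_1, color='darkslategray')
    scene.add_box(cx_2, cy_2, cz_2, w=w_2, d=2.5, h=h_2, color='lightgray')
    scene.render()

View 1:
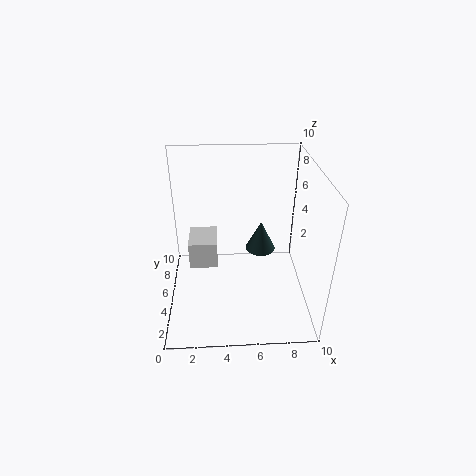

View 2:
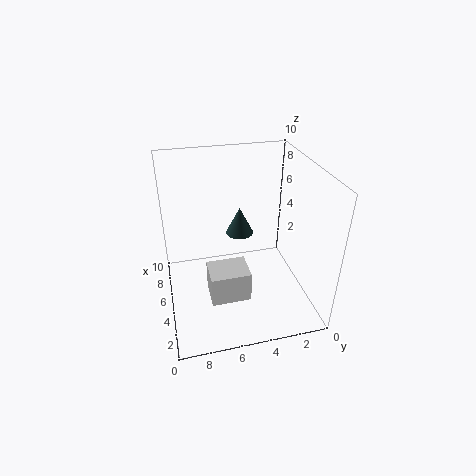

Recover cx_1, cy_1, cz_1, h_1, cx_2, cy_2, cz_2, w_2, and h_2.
cx_1 = 6.5, cy_1 = 4.5, cz_1 = 4.5, h_1 = 2, cx_2 = 1.5, cy_2 = 5, cz_2 = 2.5, w_2 = 2, h_2 = 2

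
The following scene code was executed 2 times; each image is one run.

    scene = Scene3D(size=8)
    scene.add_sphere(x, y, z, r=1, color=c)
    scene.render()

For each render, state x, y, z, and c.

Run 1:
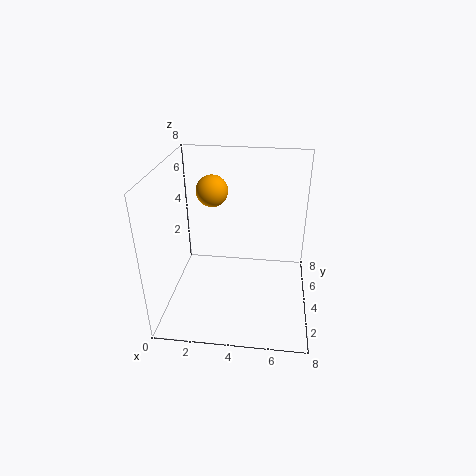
x = 2
y = 7
z = 5.5
c = 'orange'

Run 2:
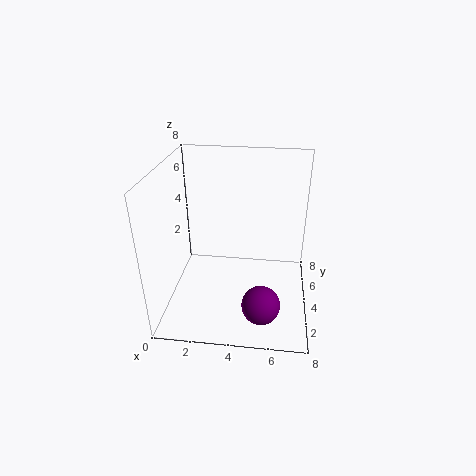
x = 5.5
y = 1.5
z = 1.5
c = 'purple'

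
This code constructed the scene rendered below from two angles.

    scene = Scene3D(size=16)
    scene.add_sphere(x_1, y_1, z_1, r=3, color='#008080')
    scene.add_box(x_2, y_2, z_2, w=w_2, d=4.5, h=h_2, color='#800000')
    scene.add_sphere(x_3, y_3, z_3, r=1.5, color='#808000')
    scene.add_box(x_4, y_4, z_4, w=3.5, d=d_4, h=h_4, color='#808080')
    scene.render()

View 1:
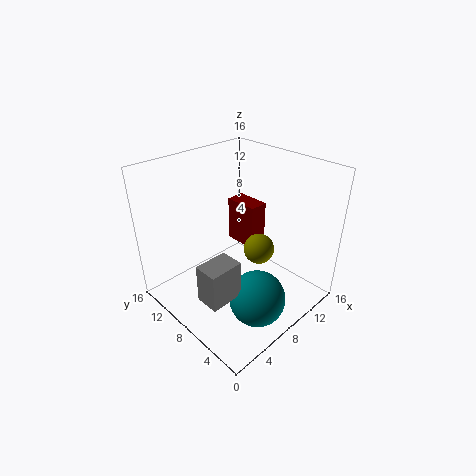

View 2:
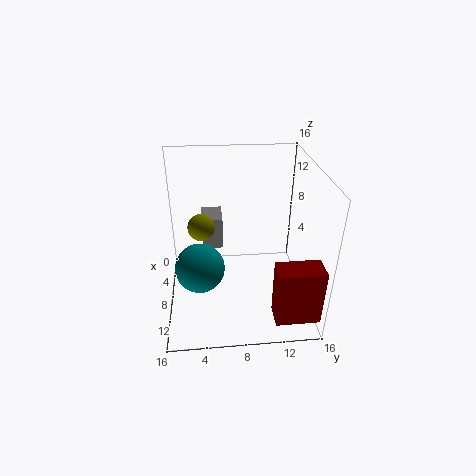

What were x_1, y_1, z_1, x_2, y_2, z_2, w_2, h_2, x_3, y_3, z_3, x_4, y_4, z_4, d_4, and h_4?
x_1 = 6.5
y_1 = 3.5
z_1 = 3
x_2 = 13.5
y_2 = 11
z_2 = 2.5
w_2 = 2.5
h_2 = 6
x_3 = 7
y_3 = 4
z_3 = 9
x_4 = 1
y_4 = 4
z_4 = 4.5
d_4 = 2.5
h_4 = 4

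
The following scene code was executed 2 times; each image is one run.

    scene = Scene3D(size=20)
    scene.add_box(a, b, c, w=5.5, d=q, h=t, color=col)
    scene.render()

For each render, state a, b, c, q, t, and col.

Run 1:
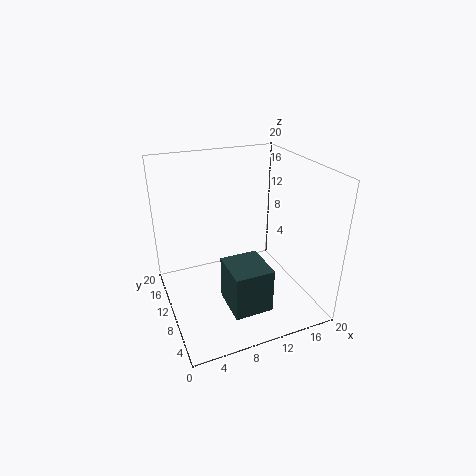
a = 7.5
b = 4.5
c = 0.5
q = 6
t = 6.5
col = 'darkslategray'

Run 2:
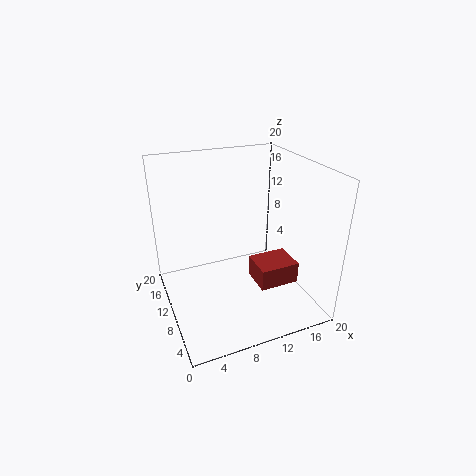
a = 11.5
b = 5
c = 4
q = 4.5
t = 3
col = 'brown'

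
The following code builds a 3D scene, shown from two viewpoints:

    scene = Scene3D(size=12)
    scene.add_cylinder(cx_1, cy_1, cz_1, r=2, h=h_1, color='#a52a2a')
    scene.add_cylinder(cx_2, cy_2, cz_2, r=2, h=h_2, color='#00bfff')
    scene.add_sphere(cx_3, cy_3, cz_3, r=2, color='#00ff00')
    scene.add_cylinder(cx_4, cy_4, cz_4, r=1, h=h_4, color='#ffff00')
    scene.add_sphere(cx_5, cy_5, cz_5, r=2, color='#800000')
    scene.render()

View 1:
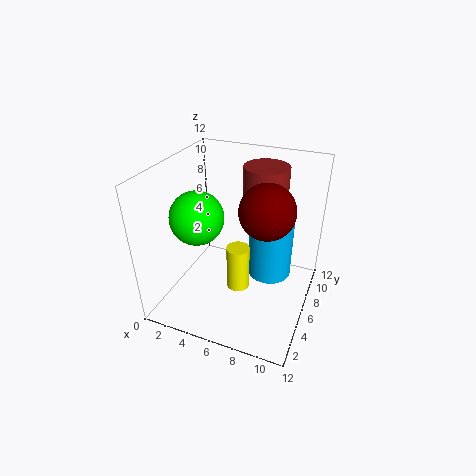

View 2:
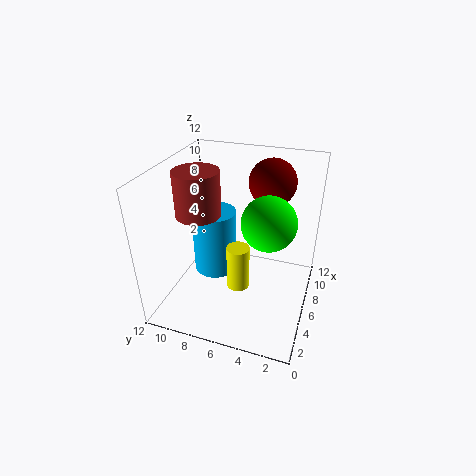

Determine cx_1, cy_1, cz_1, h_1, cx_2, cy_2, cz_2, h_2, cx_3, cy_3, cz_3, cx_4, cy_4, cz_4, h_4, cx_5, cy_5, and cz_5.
cx_1 = 7; cy_1 = 10; cz_1 = 7; h_1 = 4; cx_2 = 8; cy_2 = 9; cz_2 = 1; h_2 = 6; cx_3 = 4; cy_3 = 3; cz_3 = 9; cx_4 = 6; cy_4 = 6; cz_4 = 1; h_4 = 4; cx_5 = 9; cy_5 = 4; cz_5 = 10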